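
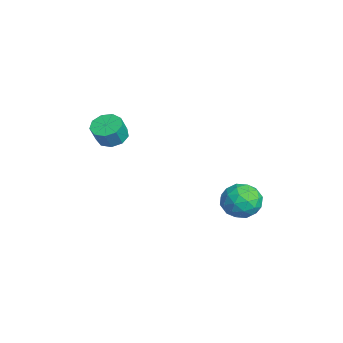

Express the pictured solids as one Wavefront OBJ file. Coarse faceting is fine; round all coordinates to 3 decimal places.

v 1.098 -3.587 3.263
v 1.893 -3.156 3.095
v 2.337 -3.541 4.21
v 1.542 -3.973 4.377
v 1.495 -2.767 3.388
v 1.939 -3.152 4.503
v 0.911 -2.762 3.623
v 1.355 -3.147 4.737
v 0.414 -3.143 3.689
v 0.858 -3.528 4.803
v 0.238 -3.732 3.555
v 0.682 -4.117 4.67
v 0.464 -4.253 3.285
v 0.908 -4.639 4.399
v 0.987 -4.463 3.004
v 1.43 -4.849 4.119
v 1.562 -4.263 2.845
v 2.005 -4.649 3.959
v 1.92 -3.747 2.881
v 2.363 -4.132 3.995
v 3.831 4.057 -1.206
v 4.826 3.473 -0.779
v 2.734 2.427 -0.881
v 3.729 1.843 -0.454
v 3.235 2.768 0.189
v 3.913 3.775 -0.011
v 3.647 2.125 -1.649
v 4.325 3.132 -1.849
v 4.712 2.278 -1.052
v 4.457 2.676 0.084
v 3.103 3.224 -1.744
v 2.848 3.622 -0.608
v 4.424 3.908 -1.021
v 3.136 1.992 -0.639
v 2.845 2.536 -0.261
v 3.43 2.193 -0.01
v 3.888 4.086 -0.57
v 4.473 3.742 -0.319
v 3.538 3.328 0.25
v 3.087 2.158 -1.341
v 3.672 1.814 -1.09
v 4.13 3.707 -1.65
v 4.715 3.364 -1.399
v 4.022 2.572 -1.91
v 4.942 2.862 -0.93
v 4.298 1.905 -0.739
v 4.25 2.07 -1.442
v 4.648 2.662 -1.56
v 4.793 3.096 -0.263
v 4.148 2.139 -0.072
v 3.858 2.682 0.306
v 4.256 3.274 0.188
v 4.726 2.394 -0.423
v 3.412 3.761 -1.588
v 2.767 2.804 -1.397
v 3.304 2.626 -1.848
v 3.702 3.218 -1.966
v 3.262 3.995 -0.921
v 2.618 3.038 -0.73
v 2.912 3.238 -0.1
v 3.31 3.83 -0.218
v 2.834 3.506 -1.237
f 2 1 5
f 2 5 3
f 3 5 6
f 3 6 4
f 5 1 7
f 5 7 6
f 6 7 8
f 6 8 4
f 7 1 9
f 7 9 8
f 8 9 10
f 8 10 4
f 9 1 11
f 9 11 10
f 10 11 12
f 10 12 4
f 11 1 13
f 11 13 12
f 12 13 14
f 12 14 4
f 13 1 15
f 13 15 14
f 14 15 16
f 14 16 4
f 15 1 17
f 15 17 16
f 16 17 18
f 16 18 4
f 17 1 19
f 17 19 18
f 18 19 20
f 18 20 4
f 19 1 2
f 19 2 20
f 20 2 3
f 20 3 4
f 21 58 37
f 58 32 61
f 37 61 26
f 58 61 37
f 21 37 33
f 37 26 38
f 33 38 22
f 37 38 33
f 21 33 42
f 33 22 43
f 42 43 28
f 33 43 42
f 21 42 54
f 42 28 57
f 54 57 31
f 42 57 54
f 21 54 58
f 54 31 62
f 58 62 32
f 54 62 58
f 22 38 49
f 38 26 52
f 49 52 30
f 38 52 49
f 26 61 39
f 61 32 60
f 39 60 25
f 61 60 39
f 32 62 59
f 62 31 55
f 59 55 23
f 62 55 59
f 31 57 56
f 57 28 44
f 56 44 27
f 57 44 56
f 28 43 48
f 43 22 45
f 48 45 29
f 43 45 48
f 24 50 36
f 50 30 51
f 36 51 25
f 50 51 36
f 24 36 34
f 36 25 35
f 34 35 23
f 36 35 34
f 24 34 41
f 34 23 40
f 41 40 27
f 34 40 41
f 24 41 46
f 41 27 47
f 46 47 29
f 41 47 46
f 24 46 50
f 46 29 53
f 50 53 30
f 46 53 50
f 25 51 39
f 51 30 52
f 39 52 26
f 51 52 39
f 23 35 59
f 35 25 60
f 59 60 32
f 35 60 59
f 27 40 56
f 40 23 55
f 56 55 31
f 40 55 56
f 29 47 48
f 47 27 44
f 48 44 28
f 47 44 48
f 30 53 49
f 53 29 45
f 49 45 22
f 53 45 49



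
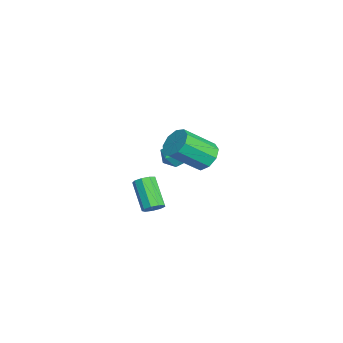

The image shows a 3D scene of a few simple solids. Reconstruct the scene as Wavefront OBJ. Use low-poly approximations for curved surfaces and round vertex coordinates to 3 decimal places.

v -3.016 1.428 -0.417
v -2.551 1.03 0.145
v -3.869 0.39 -0.445
v -3.404 -0.008 0.117
v -3.831 0.67 0.336
v -3.304 1.312 0.353
v -3.116 0.108 -0.653
v -2.589 0.75 -0.636
v -2.613 0.215 -0.001
v -3.055 0.562 0.61
v -3.365 0.858 -0.91
v -3.807 1.205 -0.299
v 3.765 -0.382 0.514
v 4.074 -0.136 0.924
v 2.865 -0.572 2.097
v 2.555 -0.818 1.686
v 3.829 0.124 0.768
v 2.62 -0.312 1.941
v 3.554 0.147 0.493
v 2.345 -0.289 1.666
v 3.377 -0.078 0.227
v 2.168 -0.513 1.4
v 3.382 -0.445 0.096
v 2.173 -0.88 1.269
v 3.566 -0.783 0.16
v 2.356 -1.218 1.333
v 3.843 -0.933 0.389
v 2.633 -1.369 1.562
v 4.083 -0.826 0.677
v 2.874 -1.261 1.85
v 4.174 -0.511 0.888
v 2.965 -0.947 2.061
v -0.946 2.182 1.089
v -0.066 2.308 0.946
v 0.365 0.785 2.248
v -0.514 0.658 2.391
v -0.255 2.657 1.416
v 0.176 1.134 2.718
v -0.767 2.784 1.734
v -0.336 1.26 3.036
v -1.363 2.628 1.75
v -0.931 1.105 3.052
v -1.763 2.264 1.456
v -1.332 0.741 2.758
v -1.781 1.861 0.991
v -1.35 0.338 2.293
v -1.408 1.609 0.572
v -0.977 0.085 1.874
v -0.819 1.624 0.394
v -0.387 0.1 1.696
v -0.289 1.9 0.542
v 0.143 0.377 1.844
f 1 12 6
f 1 6 2
f 1 2 8
f 1 8 11
f 1 11 12
f 2 6 10
f 6 12 5
f 12 11 3
f 11 8 7
f 8 2 9
f 4 10 5
f 4 5 3
f 4 3 7
f 4 7 9
f 4 9 10
f 5 10 6
f 3 5 12
f 7 3 11
f 9 7 8
f 10 9 2
f 14 13 17
f 14 17 15
f 15 17 18
f 15 18 16
f 17 13 19
f 17 19 18
f 18 19 20
f 18 20 16
f 19 13 21
f 19 21 20
f 20 21 22
f 20 22 16
f 21 13 23
f 21 23 22
f 22 23 24
f 22 24 16
f 23 13 25
f 23 25 24
f 24 25 26
f 24 26 16
f 25 13 27
f 25 27 26
f 26 27 28
f 26 28 16
f 27 13 29
f 27 29 28
f 28 29 30
f 28 30 16
f 29 13 31
f 29 31 30
f 30 31 32
f 30 32 16
f 31 13 14
f 31 14 32
f 32 14 15
f 32 15 16
f 34 33 37
f 34 37 35
f 35 37 38
f 35 38 36
f 37 33 39
f 37 39 38
f 38 39 40
f 38 40 36
f 39 33 41
f 39 41 40
f 40 41 42
f 40 42 36
f 41 33 43
f 41 43 42
f 42 43 44
f 42 44 36
f 43 33 45
f 43 45 44
f 44 45 46
f 44 46 36
f 45 33 47
f 45 47 46
f 46 47 48
f 46 48 36
f 47 33 49
f 47 49 48
f 48 49 50
f 48 50 36
f 49 33 51
f 49 51 50
f 50 51 52
f 50 52 36
f 51 33 34
f 51 34 52
f 52 34 35
f 52 35 36



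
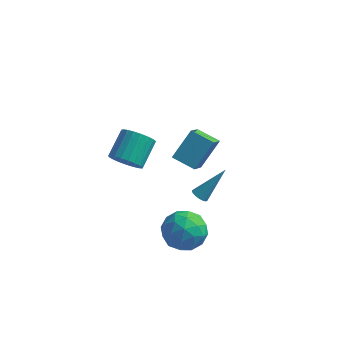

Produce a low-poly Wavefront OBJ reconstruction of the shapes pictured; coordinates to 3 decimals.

v 0.414 -0.711 -0.677
v 1.007 0.466 0.663
v 0.257 0.745 -1.887
v 0.85 1.923 -0.547
v 1.69 -0.903 -1.073
v 2.283 0.275 0.267
v 1.533 0.554 -2.283
v 2.126 1.731 -0.943
v 1.463 -3.156 -3.64
v 2.55 -3.428 -4.173
v 1.91 -4.372 -2.107
v 2.997 -4.644 -2.64
v 2.797 -3.508 -2.183
v 2.521 -2.756 -3.13
v 1.939 -5.044 -3.15
v 1.663 -4.292 -4.097
v 2.844 -4.594 -3.87
v 3.375 -3.645 -3.272
v 1.085 -4.155 -3.008
v 1.616 -3.206 -2.41
v 1.967 -3.185 -4.041
v 2.493 -4.615 -2.239
v 2.376 -3.947 -1.97
v 3.015 -4.107 -2.283
v 1.95 -2.791 -3.428
v 2.589 -2.95 -3.741
v 2.734 -2.997 -2.571
v 1.871 -4.85 -2.539
v 2.51 -5.009 -2.852
v 1.445 -3.693 -3.997
v 2.084 -3.853 -4.31
v 1.726 -4.803 -3.709
v 2.779 -4.031 -4.176
v 3.042 -4.745 -3.275
v 2.42 -4.98 -3.575
v 2.257 -4.539 -4.132
v 3.091 -3.473 -3.825
v 3.354 -4.188 -2.924
v 3.236 -3.52 -2.655
v 3.074 -3.078 -3.212
v 3.264 -4.158 -3.647
v 1.106 -3.612 -3.356
v 1.369 -4.327 -2.455
v 1.386 -4.722 -3.068
v 1.224 -4.28 -3.625
v 1.418 -3.055 -3.005
v 1.681 -3.769 -2.104
v 2.203 -3.261 -2.148
v 2.04 -2.82 -2.705
v 1.196 -3.642 -2.633
v 1.581 0.23 -4.379
v 1.786 0.543 -4.711
v 2.619 1.25 -2.781
v 1.583 0.652 -4.648
v 1.379 0.664 -4.524
v 1.221 0.577 -4.366
v 1.146 0.411 -4.211
v 1.171 0.203 -4.095
v 1.29 0.002 -4.043
v 1.475 -0.147 -4.069
v 1.685 -0.21 -4.165
v 1.871 -0.171 -4.311
v 1.991 -0.041 -4.472
v 2.017 0.152 -4.611
v 1.943 0.362 -4.698
v -0.592 -4.451 1.981
v -0.036 -4.095 1.355
v 0.129 -2.734 2.273
v -0.428 -3.089 2.899
v -0.374 -3.975 1.237
v -0.21 -2.614 2.154
v -0.75 -3.937 1.247
v -0.586 -2.575 2.165
v -1.099 -3.987 1.384
v -0.935 -2.626 2.302
v -1.361 -4.118 1.625
v -1.196 -2.757 2.543
v -1.489 -4.306 1.927
v -1.325 -2.945 2.845
v -1.462 -4.519 2.239
v -1.298 -3.158 3.156
v -1.285 -4.721 2.506
v -1.121 -3.359 3.423
v -0.988 -4.875 2.682
v -0.824 -3.514 3.6
v -0.623 -4.957 2.737
v -0.458 -3.595 3.655
v -0.252 -4.95 2.661
v -0.088 -3.589 3.579
v 0.06 -4.858 2.468
v 0.224 -3.496 3.386
v 0.259 -4.695 2.191
v 0.423 -3.333 3.109
v 0.311 -4.489 1.877
v 0.475 -3.128 2.795
v 0.207 -4.277 1.581
v 0.371 -2.916 2.499
f 2 4 1
f 5 2 1
f 1 4 3
f 3 5 1
f 2 8 4
f 6 2 5
f 6 8 2
f 4 8 3
f 7 5 3
f 3 8 7
f 7 6 5
f 8 6 7
f 9 46 25
f 46 20 49
f 25 49 14
f 46 49 25
f 9 25 21
f 25 14 26
f 21 26 10
f 25 26 21
f 9 21 30
f 21 10 31
f 30 31 16
f 21 31 30
f 9 30 42
f 30 16 45
f 42 45 19
f 30 45 42
f 9 42 46
f 42 19 50
f 46 50 20
f 42 50 46
f 10 26 37
f 26 14 40
f 37 40 18
f 26 40 37
f 14 49 27
f 49 20 48
f 27 48 13
f 49 48 27
f 20 50 47
f 50 19 43
f 47 43 11
f 50 43 47
f 19 45 44
f 45 16 32
f 44 32 15
f 45 32 44
f 16 31 36
f 31 10 33
f 36 33 17
f 31 33 36
f 12 38 24
f 38 18 39
f 24 39 13
f 38 39 24
f 12 24 22
f 24 13 23
f 22 23 11
f 24 23 22
f 12 22 29
f 22 11 28
f 29 28 15
f 22 28 29
f 12 29 34
f 29 15 35
f 34 35 17
f 29 35 34
f 12 34 38
f 34 17 41
f 38 41 18
f 34 41 38
f 13 39 27
f 39 18 40
f 27 40 14
f 39 40 27
f 11 23 47
f 23 13 48
f 47 48 20
f 23 48 47
f 15 28 44
f 28 11 43
f 44 43 19
f 28 43 44
f 17 35 36
f 35 15 32
f 36 32 16
f 35 32 36
f 18 41 37
f 41 17 33
f 37 33 10
f 41 33 37
f 52 51 54
f 52 54 53
f 54 51 55
f 54 55 53
f 55 51 56
f 55 56 53
f 56 51 57
f 56 57 53
f 57 51 58
f 57 58 53
f 58 51 59
f 58 59 53
f 59 51 60
f 59 60 53
f 60 51 61
f 60 61 53
f 61 51 62
f 61 62 53
f 62 51 63
f 62 63 53
f 63 51 64
f 63 64 53
f 64 51 65
f 64 65 53
f 65 51 52
f 65 52 53
f 67 66 70
f 67 70 68
f 68 70 71
f 68 71 69
f 70 66 72
f 70 72 71
f 71 72 73
f 71 73 69
f 72 66 74
f 72 74 73
f 73 74 75
f 73 75 69
f 74 66 76
f 74 76 75
f 75 76 77
f 75 77 69
f 76 66 78
f 76 78 77
f 77 78 79
f 77 79 69
f 78 66 80
f 78 80 79
f 79 80 81
f 79 81 69
f 80 66 82
f 80 82 81
f 81 82 83
f 81 83 69
f 82 66 84
f 82 84 83
f 83 84 85
f 83 85 69
f 84 66 86
f 84 86 85
f 85 86 87
f 85 87 69
f 86 66 88
f 86 88 87
f 87 88 89
f 87 89 69
f 88 66 90
f 88 90 89
f 89 90 91
f 89 91 69
f 90 66 92
f 90 92 91
f 91 92 93
f 91 93 69
f 92 66 94
f 92 94 93
f 93 94 95
f 93 95 69
f 94 66 96
f 94 96 95
f 95 96 97
f 95 97 69
f 96 66 67
f 96 67 97
f 97 67 68
f 97 68 69



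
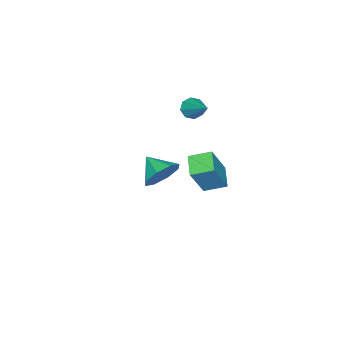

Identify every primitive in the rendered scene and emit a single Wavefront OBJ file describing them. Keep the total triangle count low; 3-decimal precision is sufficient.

v 2.131 -1.447 2.04
v 2.839 -1.284 2.727
v 1.789 -2.573 2.66
v 2.167 -0.973 2.92
v 1.473 -0.94 2.597
v 1.165 -1.204 1.948
v 1.423 -1.611 1.353
v 2.095 -1.921 1.16
v 2.788 -1.954 1.482
v 3.097 -1.69 2.131
v -2.728 -2.24 -2.662
v -3.664 -2.961 -2.168
v -3.305 -1.218 -2.262
v -4.241 -1.939 -1.768
v -1.659 -2.361 -0.812
v -2.595 -3.082 -0.318
v -2.236 -1.339 -0.412
v -3.172 -2.06 0.082
v -4.392 -3.964 1.807
v -4.15 -3.695 1.256
v -3.508 -2.536 2.893
v -4.603 -3.508 1.379
v -4.932 -3.589 1.754
v -4.945 -3.889 2.16
v -4.634 -4.234 2.359
v -4.181 -4.42 2.236
v -3.852 -4.339 1.861
v -3.839 -4.039 1.455
f 2 1 4
f 2 4 3
f 4 1 5
f 4 5 3
f 5 1 6
f 5 6 3
f 6 1 7
f 6 7 3
f 7 1 8
f 7 8 3
f 8 1 9
f 8 9 3
f 9 1 10
f 9 10 3
f 10 1 2
f 10 2 3
f 12 14 11
f 15 12 11
f 11 14 13
f 13 15 11
f 12 18 14
f 16 12 15
f 16 18 12
f 14 18 13
f 17 15 13
f 13 18 17
f 17 16 15
f 18 16 17
f 20 19 22
f 20 22 21
f 22 19 23
f 22 23 21
f 23 19 24
f 23 24 21
f 24 19 25
f 24 25 21
f 25 19 26
f 25 26 21
f 26 19 27
f 26 27 21
f 27 19 28
f 27 28 21
f 28 19 20
f 28 20 21



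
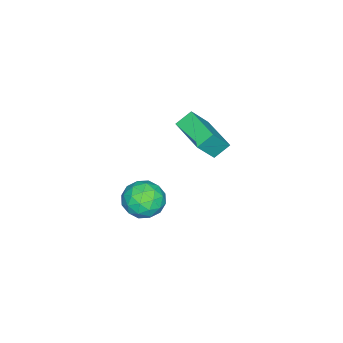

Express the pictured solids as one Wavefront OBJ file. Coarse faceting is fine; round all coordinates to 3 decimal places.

v -0.153 -3.214 -4.517
v 0.251 -2.529 -3.929
v 0.689 -4.351 -3.771
v 1.093 -3.666 -3.183
v 0.134 -3.889 -3.096
v -0.386 -3.187 -3.557
v 1.326 -3.693 -4.143
v 0.806 -2.991 -4.604
v 1.165 -2.826 -3.698
v 0.428 -2.947 -3.051
v 0.512 -3.933 -4.649
v -0.225 -4.054 -4.002
v -0.025 -2.772 -4.288
v 0.965 -4.108 -3.412
v 0.401 -4.239 -3.36
v 0.638 -3.837 -3.015
v -0.399 -3.158 -4.07
v -0.162 -2.756 -3.724
v -0.231 -3.555 -3.235
v 1.102 -4.124 -3.976
v 1.339 -3.722 -3.63
v 0.302 -3.043 -4.685
v 0.539 -2.641 -4.34
v 1.171 -3.325 -4.465
v 0.75 -2.544 -3.807
v 1.245 -3.212 -3.369
v 1.382 -3.228 -3.933
v 1.076 -2.815 -4.204
v 0.317 -2.615 -3.427
v 0.811 -3.283 -2.988
v 0.248 -3.414 -2.937
v -0.058 -3.001 -3.208
v 0.854 -2.789 -3.291
v 0.129 -3.597 -4.712
v 0.623 -4.265 -4.273
v 0.998 -3.879 -4.492
v 0.692 -3.466 -4.763
v -0.305 -3.668 -4.331
v 0.19 -4.336 -3.893
v -0.136 -4.065 -3.496
v -0.442 -3.652 -3.767
v 0.086 -4.091 -4.409
v -1.032 -1.251 0.886
v -0.275 -1.645 2.008
v -0.073 0.156 0.733
v 0.685 -0.239 1.855
v -0.485 -1.681 0.365
v 0.273 -2.076 1.487
v 0.475 -0.275 0.212
v 1.232 -0.669 1.334
f 1 38 17
f 38 12 41
f 17 41 6
f 38 41 17
f 1 17 13
f 17 6 18
f 13 18 2
f 17 18 13
f 1 13 22
f 13 2 23
f 22 23 8
f 13 23 22
f 1 22 34
f 22 8 37
f 34 37 11
f 22 37 34
f 1 34 38
f 34 11 42
f 38 42 12
f 34 42 38
f 2 18 29
f 18 6 32
f 29 32 10
f 18 32 29
f 6 41 19
f 41 12 40
f 19 40 5
f 41 40 19
f 12 42 39
f 42 11 35
f 39 35 3
f 42 35 39
f 11 37 36
f 37 8 24
f 36 24 7
f 37 24 36
f 8 23 28
f 23 2 25
f 28 25 9
f 23 25 28
f 4 30 16
f 30 10 31
f 16 31 5
f 30 31 16
f 4 16 14
f 16 5 15
f 14 15 3
f 16 15 14
f 4 14 21
f 14 3 20
f 21 20 7
f 14 20 21
f 4 21 26
f 21 7 27
f 26 27 9
f 21 27 26
f 4 26 30
f 26 9 33
f 30 33 10
f 26 33 30
f 5 31 19
f 31 10 32
f 19 32 6
f 31 32 19
f 3 15 39
f 15 5 40
f 39 40 12
f 15 40 39
f 7 20 36
f 20 3 35
f 36 35 11
f 20 35 36
f 9 27 28
f 27 7 24
f 28 24 8
f 27 24 28
f 10 33 29
f 33 9 25
f 29 25 2
f 33 25 29
f 44 46 43
f 47 44 43
f 43 46 45
f 45 47 43
f 44 50 46
f 48 44 47
f 48 50 44
f 46 50 45
f 49 47 45
f 45 50 49
f 49 48 47
f 50 48 49



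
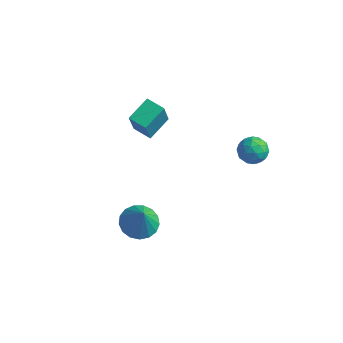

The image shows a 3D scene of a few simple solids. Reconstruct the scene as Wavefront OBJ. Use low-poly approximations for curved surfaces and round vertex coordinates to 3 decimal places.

v -0.23 -1.941 -0.583
v 0.6 -1.427 -0.747
v 0.31 -2.339 0.903
v 0.306 -1.109 -0.555
v -0.111 -0.982 -0.369
v -0.555 -1.074 -0.232
v -0.925 -1.365 -0.176
v -1.135 -1.788 -0.212
v -1.139 -2.246 -0.334
v -0.934 -2.634 -0.512
v -0.568 -2.863 -0.707
v -0.125 -2.882 -0.873
v 0.295 -2.684 -0.973
v 0.593 -2.317 -0.983
v 0.704 -1.863 -0.902
v 3.49 3.234 3.48
v 3.947 2.74 3.95
v 2.833 2.18 3.01
v 3.29 1.686 3.48
v 2.744 2.192 3.826
v 3.15 2.843 4.116
v 3.63 2.077 2.844
v 4.036 2.728 3.134
v 4.033 2.025 3.557
v 3.485 2.096 4.163
v 3.295 2.824 2.797
v 2.747 2.895 3.403
v 3.776 3.079 3.756
v 3.004 1.841 3.204
v 2.683 2.138 3.407
v 2.951 1.848 3.683
v 3.308 3.14 3.853
v 3.576 2.85 4.13
v 2.869 2.528 4.057
v 3.204 2.07 2.83
v 3.472 1.78 3.107
v 3.829 3.072 3.277
v 4.097 2.782 3.553
v 3.911 2.392 2.903
v 4.095 2.369 3.801
v 3.709 1.75 3.525
v 3.909 1.979 3.152
v 4.147 2.362 3.322
v 3.773 2.411 4.158
v 3.387 1.791 3.882
v 3.066 2.089 4.085
v 3.305 2.471 4.255
v 3.824 1.99 3.927
v 3.393 3.129 3.078
v 3.007 2.509 2.802
v 3.475 2.449 2.705
v 3.714 2.831 2.875
v 3.071 3.17 3.435
v 2.685 2.551 3.159
v 2.633 2.558 3.638
v 2.871 2.941 3.808
v 2.956 2.93 3.033
v -3.961 3.139 0.359
v -3.813 2.514 1.9
v -3.775 4.515 0.899
v -3.627 3.891 2.44
v -2.893 3.049 0.22
v -2.745 2.425 1.761
v -2.707 4.426 0.76
v -2.559 3.801 2.301
f 2 1 4
f 2 4 3
f 4 1 5
f 4 5 3
f 5 1 6
f 5 6 3
f 6 1 7
f 6 7 3
f 7 1 8
f 7 8 3
f 8 1 9
f 8 9 3
f 9 1 10
f 9 10 3
f 10 1 11
f 10 11 3
f 11 1 12
f 11 12 3
f 12 1 13
f 12 13 3
f 13 1 14
f 13 14 3
f 14 1 15
f 14 15 3
f 15 1 2
f 15 2 3
f 16 53 32
f 53 27 56
f 32 56 21
f 53 56 32
f 16 32 28
f 32 21 33
f 28 33 17
f 32 33 28
f 16 28 37
f 28 17 38
f 37 38 23
f 28 38 37
f 16 37 49
f 37 23 52
f 49 52 26
f 37 52 49
f 16 49 53
f 49 26 57
f 53 57 27
f 49 57 53
f 17 33 44
f 33 21 47
f 44 47 25
f 33 47 44
f 21 56 34
f 56 27 55
f 34 55 20
f 56 55 34
f 27 57 54
f 57 26 50
f 54 50 18
f 57 50 54
f 26 52 51
f 52 23 39
f 51 39 22
f 52 39 51
f 23 38 43
f 38 17 40
f 43 40 24
f 38 40 43
f 19 45 31
f 45 25 46
f 31 46 20
f 45 46 31
f 19 31 29
f 31 20 30
f 29 30 18
f 31 30 29
f 19 29 36
f 29 18 35
f 36 35 22
f 29 35 36
f 19 36 41
f 36 22 42
f 41 42 24
f 36 42 41
f 19 41 45
f 41 24 48
f 45 48 25
f 41 48 45
f 20 46 34
f 46 25 47
f 34 47 21
f 46 47 34
f 18 30 54
f 30 20 55
f 54 55 27
f 30 55 54
f 22 35 51
f 35 18 50
f 51 50 26
f 35 50 51
f 24 42 43
f 42 22 39
f 43 39 23
f 42 39 43
f 25 48 44
f 48 24 40
f 44 40 17
f 48 40 44
f 59 61 58
f 62 59 58
f 58 61 60
f 60 62 58
f 59 65 61
f 63 59 62
f 63 65 59
f 61 65 60
f 64 62 60
f 60 65 64
f 64 63 62
f 65 63 64



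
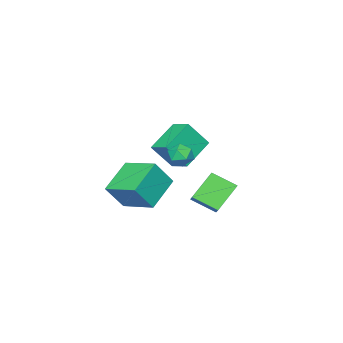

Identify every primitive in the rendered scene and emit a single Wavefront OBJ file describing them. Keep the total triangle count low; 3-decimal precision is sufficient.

v -1.527 0.056 -3.651
v -0.884 -1.211 -2.895
v -3.044 0.036 -2.394
v -2.401 -1.231 -1.638
v -1.079 0.611 -3.102
v -0.436 -0.656 -2.346
v -2.596 0.591 -1.845
v -1.953 -0.676 -1.089
v 2.91 1.843 2.079
v 3.417 1.585 2.578
v 2.003 1.535 2.842
v 2.51 1.277 3.341
v 2.458 2.02 3.204
v 3.019 2.21 2.732
v 2.401 0.91 2.688
v 2.962 1.1 2.216
v 3.103 1.008 2.954
v 3.138 1.694 3.273
v 2.282 1.426 2.147
v 2.317 2.112 2.466
v 1.642 -2.164 -0.819
v 1.537 -0.118 -0.203
v 3.516 -1.75 -1.874
v 3.411 0.296 -1.258
v 2.549 -2.556 0.638
v 2.444 -0.51 1.254
v 4.423 -2.142 -0.417
v 4.318 -0.096 0.199
v -4.32 -4.211 -0.887
v -3.405 -4.911 0.636
v -4.161 -2.923 -0.391
v -3.245 -3.623 1.132
v -2.415 -4.037 -1.952
v -1.499 -4.737 -0.429
v -2.255 -2.749 -1.456
v -1.34 -3.449 0.067
f 2 4 1
f 5 2 1
f 1 4 3
f 3 5 1
f 2 8 4
f 6 2 5
f 6 8 2
f 4 8 3
f 7 5 3
f 3 8 7
f 7 6 5
f 8 6 7
f 9 20 14
f 9 14 10
f 9 10 16
f 9 16 19
f 9 19 20
f 10 14 18
f 14 20 13
f 20 19 11
f 19 16 15
f 16 10 17
f 12 18 13
f 12 13 11
f 12 11 15
f 12 15 17
f 12 17 18
f 13 18 14
f 11 13 20
f 15 11 19
f 17 15 16
f 18 17 10
f 22 24 21
f 25 22 21
f 21 24 23
f 23 25 21
f 22 28 24
f 26 22 25
f 26 28 22
f 24 28 23
f 27 25 23
f 23 28 27
f 27 26 25
f 28 26 27
f 30 32 29
f 33 30 29
f 29 32 31
f 31 33 29
f 30 36 32
f 34 30 33
f 34 36 30
f 32 36 31
f 35 33 31
f 31 36 35
f 35 34 33
f 36 34 35



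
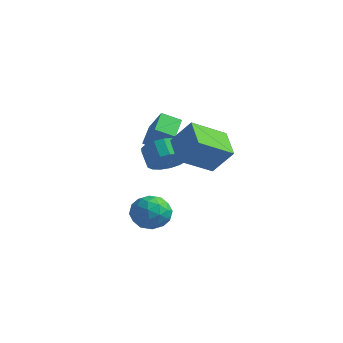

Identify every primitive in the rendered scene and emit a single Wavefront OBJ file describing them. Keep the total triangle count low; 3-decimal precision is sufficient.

v -3.137 2.048 1.388
v -3.796 1.273 1.878
v -2.037 1.902 2.636
v -2.697 1.126 3.126
v -2.443 0.994 0.654
v -3.103 0.218 1.144
v -1.344 0.847 1.902
v -2.003 0.072 2.392
v -0.557 -1.364 -2
v 0.2 -1.475 -1.204
v 0.16 -2.745 -2.876
v 0.917 -2.856 -2.08
v -0.14 -3.096 -1.873
v -0.584 -2.242 -1.332
v 0.944 -1.978 -2.748
v 0.5 -1.124 -2.207
v 1.128 -1.855 -1.667
v 0.457 -2.546 -1.126
v -0.097 -1.674 -2.954
v -0.768 -2.365 -2.413
v -0.242 -1.298 -1.525
v 0.602 -2.922 -2.555
v -0.02 -3.063 -2.433
v 0.425 -3.128 -1.966
v -0.702 -1.749 -1.6
v -0.257 -1.814 -1.132
v -0.457 -2.767 -1.526
v 0.617 -2.406 -2.948
v 1.062 -2.471 -2.48
v -0.065 -1.092 -2.114
v 0.38 -1.157 -1.647
v 0.817 -1.453 -2.554
v 0.749 -1.587 -1.329
v 1.17 -2.399 -1.844
v 1.186 -1.882 -2.237
v 0.925 -1.38 -1.919
v 0.355 -1.993 -1.011
v 0.777 -2.805 -1.526
v 0.155 -2.946 -1.405
v -0.106 -2.444 -1.086
v 0.9 -2.216 -1.283
v -0.417 -1.415 -2.554
v 0.005 -2.227 -3.069
v 0.466 -1.776 -2.994
v 0.205 -1.274 -2.675
v -0.81 -1.821 -2.236
v -0.389 -2.633 -2.751
v -0.565 -2.84 -2.161
v -0.826 -2.338 -1.843
v -0.54 -2.004 -2.797
v 2.811 -2.783 2.222
v 1.454 -1.993 2.996
v 3.3 -0.997 1.254
v 1.943 -0.207 2.027
v 3.797 -2.353 3.513
v 2.44 -1.563 4.286
v 4.286 -0.567 2.544
v 2.929 0.223 3.318
v -0.076 -0.787 0.929
v 0.451 0.084 1.139
v -0.317 0.359 1.922
v -0.844 -0.513 1.711
v 0.133 0.22 0.781
v -0.634 0.495 1.563
v -0.232 0.126 0.456
v -0.999 0.401 1.239
v -0.561 -0.178 0.239
v -1.329 0.097 1.022
v -0.78 -0.621 0.181
v -1.547 -0.347 0.964
v -0.837 -1.103 0.294
v -1.604 -0.828 1.076
v -0.72 -1.512 0.552
v -1.487 -1.237 1.335
v -0.456 -1.755 0.896
v -1.223 -1.48 1.679
v -0.104 -1.777 1.248
v -0.872 -1.502 2.031
v 0.253 -1.571 1.527
v -0.514 -1.297 2.31
v 0.536 -1.187 1.669
v -0.232 -0.912 2.451
v 0.678 -0.71 1.641
v -0.09 -0.436 2.424
v 0.647 -0.252 1.45
v -0.12 0.023 2.232
f 2 4 1
f 5 2 1
f 1 4 3
f 3 5 1
f 2 8 4
f 6 2 5
f 6 8 2
f 4 8 3
f 7 5 3
f 3 8 7
f 7 6 5
f 8 6 7
f 9 46 25
f 46 20 49
f 25 49 14
f 46 49 25
f 9 25 21
f 25 14 26
f 21 26 10
f 25 26 21
f 9 21 30
f 21 10 31
f 30 31 16
f 21 31 30
f 9 30 42
f 30 16 45
f 42 45 19
f 30 45 42
f 9 42 46
f 42 19 50
f 46 50 20
f 42 50 46
f 10 26 37
f 26 14 40
f 37 40 18
f 26 40 37
f 14 49 27
f 49 20 48
f 27 48 13
f 49 48 27
f 20 50 47
f 50 19 43
f 47 43 11
f 50 43 47
f 19 45 44
f 45 16 32
f 44 32 15
f 45 32 44
f 16 31 36
f 31 10 33
f 36 33 17
f 31 33 36
f 12 38 24
f 38 18 39
f 24 39 13
f 38 39 24
f 12 24 22
f 24 13 23
f 22 23 11
f 24 23 22
f 12 22 29
f 22 11 28
f 29 28 15
f 22 28 29
f 12 29 34
f 29 15 35
f 34 35 17
f 29 35 34
f 12 34 38
f 34 17 41
f 38 41 18
f 34 41 38
f 13 39 27
f 39 18 40
f 27 40 14
f 39 40 27
f 11 23 47
f 23 13 48
f 47 48 20
f 23 48 47
f 15 28 44
f 28 11 43
f 44 43 19
f 28 43 44
f 17 35 36
f 35 15 32
f 36 32 16
f 35 32 36
f 18 41 37
f 41 17 33
f 37 33 10
f 41 33 37
f 52 54 51
f 55 52 51
f 51 54 53
f 53 55 51
f 52 58 54
f 56 52 55
f 56 58 52
f 54 58 53
f 57 55 53
f 53 58 57
f 57 56 55
f 58 56 57
f 60 59 63
f 60 63 61
f 61 63 64
f 61 64 62
f 63 59 65
f 63 65 64
f 64 65 66
f 64 66 62
f 65 59 67
f 65 67 66
f 66 67 68
f 66 68 62
f 67 59 69
f 67 69 68
f 68 69 70
f 68 70 62
f 69 59 71
f 69 71 70
f 70 71 72
f 70 72 62
f 71 59 73
f 71 73 72
f 72 73 74
f 72 74 62
f 73 59 75
f 73 75 74
f 74 75 76
f 74 76 62
f 75 59 77
f 75 77 76
f 76 77 78
f 76 78 62
f 77 59 79
f 77 79 78
f 78 79 80
f 78 80 62
f 79 59 81
f 79 81 80
f 80 81 82
f 80 82 62
f 81 59 83
f 81 83 82
f 82 83 84
f 82 84 62
f 83 59 85
f 83 85 84
f 84 85 86
f 84 86 62
f 85 59 60
f 85 60 86
f 86 60 61
f 86 61 62



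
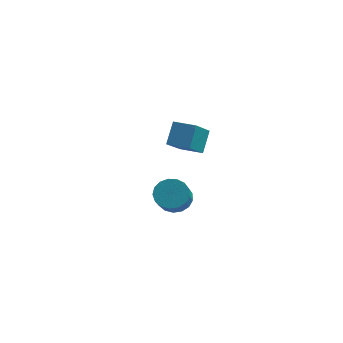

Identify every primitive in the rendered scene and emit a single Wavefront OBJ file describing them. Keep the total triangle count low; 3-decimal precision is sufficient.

v 3.288 -3.409 0.606
v 3.252 -5.071 1.904
v 3.308 -2.603 1.638
v 3.273 -4.266 2.937
v 4.407 -3.434 0.603
v 4.372 -5.097 1.902
v 4.428 -2.629 1.636
v 4.392 -4.291 2.934
v 2.265 -1.467 -4.23
v 3.066 -1.633 -4.581
v 3.296 -2.68 -3.56
v 2.495 -2.513 -3.21
v 3.143 -1.332 -4.29
v 3.372 -2.379 -3.269
v 3.019 -1.062 -3.985
v 3.248 -2.109 -2.964
v 2.722 -0.884 -3.736
v 2.951 -1.931 -2.715
v 2.321 -0.84 -3.601
v 2.55 -1.887 -2.58
v 1.906 -0.94 -3.609
v 2.136 -1.986 -2.589
v 1.575 -1.16 -3.761
v 1.804 -2.206 -2.74
v 1.401 -1.45 -4.019
v 1.63 -2.497 -2.998
v 1.425 -1.744 -4.326
v 1.655 -2.791 -3.306
v 1.642 -1.975 -4.612
v 1.871 -3.022 -3.591
v 2.002 -2.089 -4.809
v 2.231 -3.136 -3.789
v 2.422 -2.061 -4.875
v 2.651 -3.107 -3.854
v 2.806 -1.896 -4.792
v 3.035 -2.943 -3.771
f 2 4 1
f 5 2 1
f 1 4 3
f 3 5 1
f 2 8 4
f 6 2 5
f 6 8 2
f 4 8 3
f 7 5 3
f 3 8 7
f 7 6 5
f 8 6 7
f 10 9 13
f 10 13 11
f 11 13 14
f 11 14 12
f 13 9 15
f 13 15 14
f 14 15 16
f 14 16 12
f 15 9 17
f 15 17 16
f 16 17 18
f 16 18 12
f 17 9 19
f 17 19 18
f 18 19 20
f 18 20 12
f 19 9 21
f 19 21 20
f 20 21 22
f 20 22 12
f 21 9 23
f 21 23 22
f 22 23 24
f 22 24 12
f 23 9 25
f 23 25 24
f 24 25 26
f 24 26 12
f 25 9 27
f 25 27 26
f 26 27 28
f 26 28 12
f 27 9 29
f 27 29 28
f 28 29 30
f 28 30 12
f 29 9 31
f 29 31 30
f 30 31 32
f 30 32 12
f 31 9 33
f 31 33 32
f 32 33 34
f 32 34 12
f 33 9 35
f 33 35 34
f 34 35 36
f 34 36 12
f 35 9 10
f 35 10 36
f 36 10 11
f 36 11 12



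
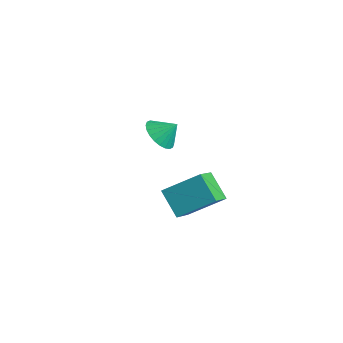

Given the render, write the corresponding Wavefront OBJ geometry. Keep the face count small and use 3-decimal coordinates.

v 1.886 -1.879 2.275
v 0.678 -1.772 3.319
v 2.914 -0.459 3.319
v 1.706 -0.352 4.363
v 2.654 -3.188 3.297
v 1.446 -3.081 4.341
v 3.682 -1.768 4.341
v 2.474 -1.661 5.385
v -3.232 0.702 3.584
v -2.561 0.952 2.914
v -2.668 1.318 4.376
v -2.815 1.235 2.874
v -3.132 1.437 2.943
v -3.465 1.527 3.109
v -3.762 1.492 3.348
v -3.978 1.337 3.622
v -4.08 1.085 3.891
v -4.054 0.774 4.113
v -3.902 0.453 4.254
v -3.648 0.17 4.294
v -3.331 -0.032 4.225
v -2.998 -0.122 4.059
v -2.702 -0.087 3.82
v -2.485 0.068 3.546
v -2.383 0.32 3.277
v -2.41 0.631 3.055
f 2 4 1
f 5 2 1
f 1 4 3
f 3 5 1
f 2 8 4
f 6 2 5
f 6 8 2
f 4 8 3
f 7 5 3
f 3 8 7
f 7 6 5
f 8 6 7
f 10 9 12
f 10 12 11
f 12 9 13
f 12 13 11
f 13 9 14
f 13 14 11
f 14 9 15
f 14 15 11
f 15 9 16
f 15 16 11
f 16 9 17
f 16 17 11
f 17 9 18
f 17 18 11
f 18 9 19
f 18 19 11
f 19 9 20
f 19 20 11
f 20 9 21
f 20 21 11
f 21 9 22
f 21 22 11
f 22 9 23
f 22 23 11
f 23 9 24
f 23 24 11
f 24 9 25
f 24 25 11
f 25 9 26
f 25 26 11
f 26 9 10
f 26 10 11



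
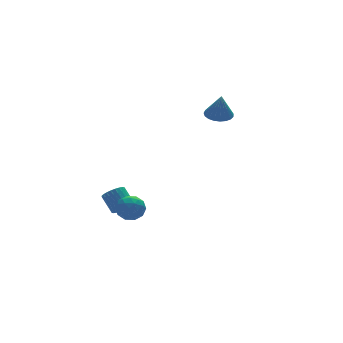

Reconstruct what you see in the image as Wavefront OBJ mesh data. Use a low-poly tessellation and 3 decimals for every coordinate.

v 3.025 3.799 1.216
v 3.768 3.898 1.243
v 3.015 3.501 2.604
v 3.662 4.185 1.303
v 3.446 4.405 1.349
v 3.157 4.52 1.371
v 2.845 4.511 1.367
v 2.565 4.378 1.336
v 2.364 4.145 1.285
v 2.277 3.852 1.222
v 2.32 3.55 1.157
v 2.485 3.291 1.103
v 2.743 3.12 1.068
v 3.05 3.066 1.059
v 3.353 3.138 1.077
v 3.599 3.325 1.119
v 3.746 3.594 1.177
v -2.559 3.079 -3.786
v -2.072 3.393 -4.033
v -2.233 4.234 -3.28
v -2.721 3.921 -3.034
v -2.258 3.479 -4.169
v -2.419 4.32 -3.416
v -2.49 3.504 -4.246
v -2.651 4.345 -3.494
v -2.732 3.465 -4.254
v -2.893 4.306 -3.501
v -2.948 3.366 -4.19
v -3.11 4.208 -3.438
v -3.105 3.224 -4.065
v -3.266 4.066 -3.313
v -3.179 3.06 -3.898
v -3.34 3.902 -3.145
v -3.159 2.899 -3.713
v -3.32 3.74 -2.961
v -3.047 2.766 -3.54
v -3.208 3.607 -2.787
v -2.861 2.68 -3.404
v -3.022 3.521 -2.651
v -2.629 2.655 -3.326
v -2.79 3.496 -2.574
v -2.387 2.694 -3.319
v -2.548 3.535 -2.566
v -2.17 2.792 -3.382
v -2.332 3.634 -2.63
v -2.014 2.934 -3.507
v -2.175 3.776 -2.755
v -1.94 3.098 -3.675
v -2.101 3.94 -2.922
v -1.96 3.26 -3.859
v -2.121 4.101 -3.107
v -3.954 0.518 -1.816
v -3.317 0.37 -1.413
v -3.923 -0.63 -2.287
v -3.286 -0.778 -1.884
v -3.957 -0.689 -1.522
v -3.976 0.021 -1.231
v -3.264 -0.281 -2.469
v -3.283 0.429 -2.178
v -2.891 -0.124 -1.817
v -3.319 -0.375 -1.232
v -3.921 0.115 -2.468
v -4.349 -0.136 -1.883
v -3.639 0.545 -1.573
v -3.601 -0.805 -2.127
v -3.996 -0.753 -1.914
v -3.622 -0.839 -1.678
v -4.026 0.34 -1.466
v -3.652 0.253 -1.229
v -4.027 -0.37 -1.294
v -3.588 -0.513 -2.471
v -3.214 -0.6 -2.234
v -3.618 0.579 -2.022
v -3.244 0.493 -1.786
v -3.213 0.11 -2.406
v -3.014 0.168 -1.574
v -2.995 -0.507 -1.851
v -2.982 -0.215 -2.194
v -2.993 0.202 -2.023
v -3.265 0.02 -1.23
v -3.247 -0.655 -1.507
v -3.641 -0.603 -1.294
v -3.653 -0.185 -1.123
v -3.015 -0.27 -1.467
v -3.993 0.395 -2.193
v -3.975 -0.28 -2.47
v -3.587 -0.075 -2.577
v -3.599 0.343 -2.406
v -4.245 0.247 -1.849
v -4.226 -0.428 -2.126
v -4.247 -0.462 -1.677
v -4.258 -0.045 -1.506
v -4.225 0.01 -2.233
f 2 1 4
f 2 4 3
f 4 1 5
f 4 5 3
f 5 1 6
f 5 6 3
f 6 1 7
f 6 7 3
f 7 1 8
f 7 8 3
f 8 1 9
f 8 9 3
f 9 1 10
f 9 10 3
f 10 1 11
f 10 11 3
f 11 1 12
f 11 12 3
f 12 1 13
f 12 13 3
f 13 1 14
f 13 14 3
f 14 1 15
f 14 15 3
f 15 1 16
f 15 16 3
f 16 1 17
f 16 17 3
f 17 1 2
f 17 2 3
f 19 18 22
f 19 22 20
f 20 22 23
f 20 23 21
f 22 18 24
f 22 24 23
f 23 24 25
f 23 25 21
f 24 18 26
f 24 26 25
f 25 26 27
f 25 27 21
f 26 18 28
f 26 28 27
f 27 28 29
f 27 29 21
f 28 18 30
f 28 30 29
f 29 30 31
f 29 31 21
f 30 18 32
f 30 32 31
f 31 32 33
f 31 33 21
f 32 18 34
f 32 34 33
f 33 34 35
f 33 35 21
f 34 18 36
f 34 36 35
f 35 36 37
f 35 37 21
f 36 18 38
f 36 38 37
f 37 38 39
f 37 39 21
f 38 18 40
f 38 40 39
f 39 40 41
f 39 41 21
f 40 18 42
f 40 42 41
f 41 42 43
f 41 43 21
f 42 18 44
f 42 44 43
f 43 44 45
f 43 45 21
f 44 18 46
f 44 46 45
f 45 46 47
f 45 47 21
f 46 18 48
f 46 48 47
f 47 48 49
f 47 49 21
f 48 18 50
f 48 50 49
f 49 50 51
f 49 51 21
f 50 18 19
f 50 19 51
f 51 19 20
f 51 20 21
f 52 89 68
f 89 63 92
f 68 92 57
f 89 92 68
f 52 68 64
f 68 57 69
f 64 69 53
f 68 69 64
f 52 64 73
f 64 53 74
f 73 74 59
f 64 74 73
f 52 73 85
f 73 59 88
f 85 88 62
f 73 88 85
f 52 85 89
f 85 62 93
f 89 93 63
f 85 93 89
f 53 69 80
f 69 57 83
f 80 83 61
f 69 83 80
f 57 92 70
f 92 63 91
f 70 91 56
f 92 91 70
f 63 93 90
f 93 62 86
f 90 86 54
f 93 86 90
f 62 88 87
f 88 59 75
f 87 75 58
f 88 75 87
f 59 74 79
f 74 53 76
f 79 76 60
f 74 76 79
f 55 81 67
f 81 61 82
f 67 82 56
f 81 82 67
f 55 67 65
f 67 56 66
f 65 66 54
f 67 66 65
f 55 65 72
f 65 54 71
f 72 71 58
f 65 71 72
f 55 72 77
f 72 58 78
f 77 78 60
f 72 78 77
f 55 77 81
f 77 60 84
f 81 84 61
f 77 84 81
f 56 82 70
f 82 61 83
f 70 83 57
f 82 83 70
f 54 66 90
f 66 56 91
f 90 91 63
f 66 91 90
f 58 71 87
f 71 54 86
f 87 86 62
f 71 86 87
f 60 78 79
f 78 58 75
f 79 75 59
f 78 75 79
f 61 84 80
f 84 60 76
f 80 76 53
f 84 76 80



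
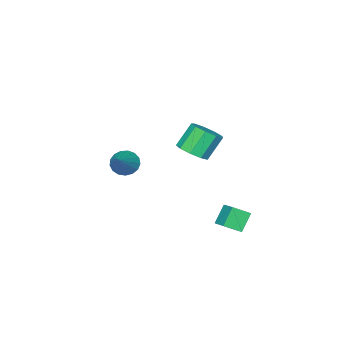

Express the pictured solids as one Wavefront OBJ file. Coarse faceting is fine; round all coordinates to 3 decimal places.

v 3.323 2.105 1.516
v 3.974 2.539 1.896
v 3.128 2.749 3.104
v 2.477 2.315 2.724
v 3.63 2.916 1.589
v 2.784 3.126 2.798
v 3.142 2.913 1.248
v 2.296 3.123 2.457
v 2.739 2.532 1.033
v 1.893 2.742 2.241
v 2.609 1.951 1.043
v 1.763 2.162 2.252
v 2.813 1.442 1.274
v 1.967 1.653 2.483
v 3.256 1.244 1.619
v 2.41 1.454 2.827
v 3.73 1.448 1.915
v 2.884 1.658 3.123
v 4.013 1.959 2.024
v 3.168 2.17 3.233
v 0.728 1.915 -3.523
v 1.254 2.911 -3.004
v 0.057 2.531 -4.025
v 0.583 3.527 -3.506
v 1.497 1.993 -4.454
v 2.023 2.989 -3.935
v 0.826 2.609 -4.956
v 1.352 3.605 -4.437
v 2.875 -2.735 -1.438
v 3.437 -3.05 -1.877
v 4.365 -1.885 -0.142
v 3.38 -2.715 -2.032
v 3.208 -2.385 -2.05
v 2.96 -2.134 -1.929
v 2.692 -2.021 -1.695
v 2.466 -2.072 -1.402
v 2.333 -2.274 -1.117
v 2.325 -2.582 -0.906
v 2.443 -2.925 -0.817
v 2.66 -3.224 -0.87
v 2.926 -3.411 -1.054
v 3.18 -3.443 -1.325
v 3.365 -3.313 -1.622
f 2 1 5
f 2 5 3
f 3 5 6
f 3 6 4
f 5 1 7
f 5 7 6
f 6 7 8
f 6 8 4
f 7 1 9
f 7 9 8
f 8 9 10
f 8 10 4
f 9 1 11
f 9 11 10
f 10 11 12
f 10 12 4
f 11 1 13
f 11 13 12
f 12 13 14
f 12 14 4
f 13 1 15
f 13 15 14
f 14 15 16
f 14 16 4
f 15 1 17
f 15 17 16
f 16 17 18
f 16 18 4
f 17 1 19
f 17 19 18
f 18 19 20
f 18 20 4
f 19 1 2
f 19 2 20
f 20 2 3
f 20 3 4
f 22 24 21
f 25 22 21
f 21 24 23
f 23 25 21
f 22 28 24
f 26 22 25
f 26 28 22
f 24 28 23
f 27 25 23
f 23 28 27
f 27 26 25
f 28 26 27
f 30 29 32
f 30 32 31
f 32 29 33
f 32 33 31
f 33 29 34
f 33 34 31
f 34 29 35
f 34 35 31
f 35 29 36
f 35 36 31
f 36 29 37
f 36 37 31
f 37 29 38
f 37 38 31
f 38 29 39
f 38 39 31
f 39 29 40
f 39 40 31
f 40 29 41
f 40 41 31
f 41 29 42
f 41 42 31
f 42 29 43
f 42 43 31
f 43 29 30
f 43 30 31



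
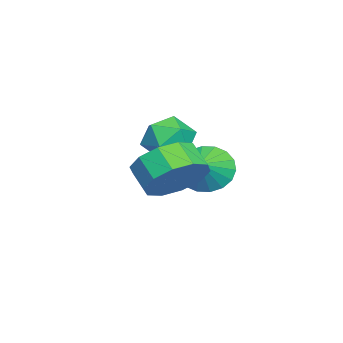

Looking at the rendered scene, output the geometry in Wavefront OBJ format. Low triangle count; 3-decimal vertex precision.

v 0.39 1.205 2.405
v 1.088 0.378 2.21
v 0.569 -0.213 2.86
v -0.13 0.615 3.055
v 1.33 0.739 2.733
v 0.811 0.148 3.382
v 1.214 1.278 3.13
v 0.695 0.688 3.78
v 0.782 1.79 3.25
v 0.263 1.199 3.9
v 0.201 2.078 3.048
v -0.318 1.487 3.698
v -0.309 2.033 2.6
v -0.828 1.442 3.25
v -0.551 1.672 2.078
v -1.07 1.081 2.727
v -0.435 1.132 1.68
v -0.954 0.542 2.33
v -0.003 0.621 1.56
v -0.522 0.03 2.21
v 0.578 0.333 1.762
v 0.059 -0.258 2.412
v -3.304 1.154 1.566
v -2.822 0.981 0.742
v -2.396 1.166 2.094
v -2.836 1.412 0.756
v -2.942 1.792 0.931
v -3.12 2.046 1.231
v -3.334 2.123 1.598
v -3.543 2.009 1.958
v -3.704 1.725 2.241
v -3.785 1.328 2.39
v -3.772 0.897 2.376
v -3.665 0.517 2.201
v -3.487 0.263 1.901
v -3.273 0.185 1.534
v -3.065 0.3 1.174
v -2.904 0.584 0.891
v -2.845 0.963 3.293
v -2.005 0.675 3.675
v -2.935 -0.375 2.485
v -2.095 -0.663 2.867
v -2.883 -0.596 3.425
v -2.827 0.23 3.924
v -2.113 0.07 2.236
v -2.057 0.896 2.735
v -1.552 0.123 3.022
v -2.028 -0.289 3.757
v -2.912 0.589 2.403
v -3.388 0.177 3.138
f 2 1 5
f 2 5 3
f 3 5 6
f 3 6 4
f 5 1 7
f 5 7 6
f 6 7 8
f 6 8 4
f 7 1 9
f 7 9 8
f 8 9 10
f 8 10 4
f 9 1 11
f 9 11 10
f 10 11 12
f 10 12 4
f 11 1 13
f 11 13 12
f 12 13 14
f 12 14 4
f 13 1 15
f 13 15 14
f 14 15 16
f 14 16 4
f 15 1 17
f 15 17 16
f 16 17 18
f 16 18 4
f 17 1 19
f 17 19 18
f 18 19 20
f 18 20 4
f 19 1 21
f 19 21 20
f 20 21 22
f 20 22 4
f 21 1 2
f 21 2 22
f 22 2 3
f 22 3 4
f 24 23 26
f 24 26 25
f 26 23 27
f 26 27 25
f 27 23 28
f 27 28 25
f 28 23 29
f 28 29 25
f 29 23 30
f 29 30 25
f 30 23 31
f 30 31 25
f 31 23 32
f 31 32 25
f 32 23 33
f 32 33 25
f 33 23 34
f 33 34 25
f 34 23 35
f 34 35 25
f 35 23 36
f 35 36 25
f 36 23 37
f 36 37 25
f 37 23 38
f 37 38 25
f 38 23 24
f 38 24 25
f 39 50 44
f 39 44 40
f 39 40 46
f 39 46 49
f 39 49 50
f 40 44 48
f 44 50 43
f 50 49 41
f 49 46 45
f 46 40 47
f 42 48 43
f 42 43 41
f 42 41 45
f 42 45 47
f 42 47 48
f 43 48 44
f 41 43 50
f 45 41 49
f 47 45 46
f 48 47 40



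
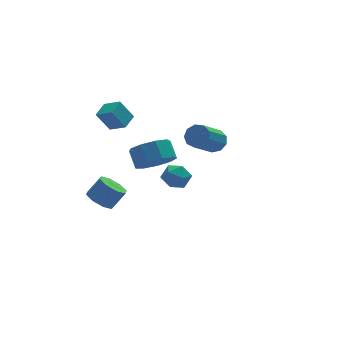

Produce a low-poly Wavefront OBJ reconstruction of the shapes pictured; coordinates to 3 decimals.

v -0.448 3.32 -1.763
v 0.614 3.268 -1.643
v 0.57 4.088 -0.896
v -0.492 4.14 -1.017
v 0.446 3.742 -2.174
v 0.401 4.562 -1.427
v -0.141 4.019 -2.513
v -0.186 4.839 -1.766
v -0.871 3.969 -2.501
v -0.916 4.789 -1.755
v -1.403 3.615 -2.144
v -1.448 4.435 -1.398
v -1.488 3.123 -1.609
v -1.533 3.943 -0.862
v -1.086 2.723 -1.146
v -1.131 3.543 -0.399
v -0.386 2.603 -0.972
v -0.43 3.423 -0.225
v 0.286 2.818 -1.168
v 0.241 3.638 -0.421
v 2.806 3.884 -1.283
v 3.347 3.625 -0.902
v 2.114 2.797 0.283
v 1.574 3.056 -0.097
v 3.217 4.061 -0.732
v 1.985 3.233 0.454
v 2.896 4.414 -0.819
v 1.663 3.586 0.366
v 2.532 4.52 -1.123
v 1.3 3.691 0.062
v 2.297 4.327 -1.502
v 1.065 3.499 -0.317
v 2.3 3.928 -1.779
v 1.068 3.099 -0.593
v 2.54 3.508 -1.823
v 1.307 2.679 -0.637
v 2.904 3.264 -1.614
v 1.672 2.436 -0.429
v 3.223 3.31 -1.25
v 1.991 2.482 -0.065
v -3.315 3.487 -3.926
v -2.679 3.364 -4.429
v -1.949 3.409 -3.516
v -2.585 3.533 -3.014
v -2.811 3.973 -4.354
v -2.081 4.018 -3.441
v -3.238 4.297 -4.028
v -2.508 4.343 -3.116
v -3.711 4.147 -3.643
v -2.98 4.193 -2.73
v -3.951 3.611 -3.424
v -3.221 3.656 -2.511
v -3.819 3.002 -3.499
v -3.089 3.047 -2.586
v -3.392 2.677 -3.824
v -2.662 2.723 -2.912
v -2.92 2.827 -4.21
v -2.189 2.873 -3.297
v -1.587 -1.785 1.095
v -1.054 -2.26 0.844
v -1.946 -2.62 1.916
v -1.413 -3.095 1.665
v -1.214 -2.468 2.04
v -0.993 -1.952 1.532
v -2.007 -2.928 1.228
v -1.786 -2.412 0.72
v -1.314 -2.967 0.926
v -0.824 -2.683 1.428
v -2.176 -2.197 1.332
v -1.686 -1.913 1.834
v -3.627 2.757 2.783
v -3.08 2.034 3.273
v -3.004 3.381 3.008
v -2.457 2.659 3.498
v -3.023 2.521 1.762
v -2.476 1.799 2.252
v -2.4 3.146 1.987
v -1.853 2.423 2.477
f 2 1 5
f 2 5 3
f 3 5 6
f 3 6 4
f 5 1 7
f 5 7 6
f 6 7 8
f 6 8 4
f 7 1 9
f 7 9 8
f 8 9 10
f 8 10 4
f 9 1 11
f 9 11 10
f 10 11 12
f 10 12 4
f 11 1 13
f 11 13 12
f 12 13 14
f 12 14 4
f 13 1 15
f 13 15 14
f 14 15 16
f 14 16 4
f 15 1 17
f 15 17 16
f 16 17 18
f 16 18 4
f 17 1 19
f 17 19 18
f 18 19 20
f 18 20 4
f 19 1 2
f 19 2 20
f 20 2 3
f 20 3 4
f 22 21 25
f 22 25 23
f 23 25 26
f 23 26 24
f 25 21 27
f 25 27 26
f 26 27 28
f 26 28 24
f 27 21 29
f 27 29 28
f 28 29 30
f 28 30 24
f 29 21 31
f 29 31 30
f 30 31 32
f 30 32 24
f 31 21 33
f 31 33 32
f 32 33 34
f 32 34 24
f 33 21 35
f 33 35 34
f 34 35 36
f 34 36 24
f 35 21 37
f 35 37 36
f 36 37 38
f 36 38 24
f 37 21 39
f 37 39 38
f 38 39 40
f 38 40 24
f 39 21 22
f 39 22 40
f 40 22 23
f 40 23 24
f 42 41 45
f 42 45 43
f 43 45 46
f 43 46 44
f 45 41 47
f 45 47 46
f 46 47 48
f 46 48 44
f 47 41 49
f 47 49 48
f 48 49 50
f 48 50 44
f 49 41 51
f 49 51 50
f 50 51 52
f 50 52 44
f 51 41 53
f 51 53 52
f 52 53 54
f 52 54 44
f 53 41 55
f 53 55 54
f 54 55 56
f 54 56 44
f 55 41 57
f 55 57 56
f 56 57 58
f 56 58 44
f 57 41 42
f 57 42 58
f 58 42 43
f 58 43 44
f 59 70 64
f 59 64 60
f 59 60 66
f 59 66 69
f 59 69 70
f 60 64 68
f 64 70 63
f 70 69 61
f 69 66 65
f 66 60 67
f 62 68 63
f 62 63 61
f 62 61 65
f 62 65 67
f 62 67 68
f 63 68 64
f 61 63 70
f 65 61 69
f 67 65 66
f 68 67 60
f 72 74 71
f 75 72 71
f 71 74 73
f 73 75 71
f 72 78 74
f 76 72 75
f 76 78 72
f 74 78 73
f 77 75 73
f 73 78 77
f 77 76 75
f 78 76 77



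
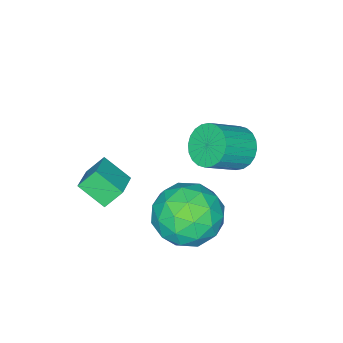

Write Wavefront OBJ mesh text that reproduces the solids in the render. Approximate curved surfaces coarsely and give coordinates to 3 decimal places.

v 0.718 4.446 1.45
v 1.445 4.597 0.633
v 1.695 3.083 2.067
v 2.422 3.234 1.25
v 2.334 3.983 2.056
v 1.73 4.825 1.675
v 1.41 2.855 1.025
v 0.806 3.697 0.644
v 1.873 3.614 0.37
v 2.444 4.311 1.008
v 0.696 3.369 1.692
v 1.267 4.066 2.33
v 0.996 4.641 0.987
v 2.144 3.039 1.713
v 2.092 3.479 2.186
v 2.52 3.568 1.706
v 1.164 4.775 1.6
v 1.591 4.864 1.12
v 2.113 4.503 1.956
v 1.549 2.816 1.58
v 1.976 2.905 1.1
v 0.62 4.112 0.994
v 1.048 4.201 0.514
v 1.027 3.177 0.744
v 1.675 4.152 0.353
v 2.249 3.351 0.715
v 1.654 3.128 0.583
v 1.299 3.623 0.359
v 2.01 4.562 0.727
v 2.584 3.761 1.09
v 2.532 4.201 1.564
v 2.178 4.696 1.34
v 2.262 3.984 0.573
v 0.556 3.919 1.61
v 1.13 3.118 1.973
v 0.962 2.984 1.36
v 0.608 3.479 1.136
v 0.891 4.329 1.985
v 1.465 3.528 2.347
v 1.841 4.057 2.341
v 1.486 4.552 2.117
v 0.878 3.696 2.127
v -1.184 3.399 1.901
v -0.737 3.441 1.325
v 0.27 3.123 2.083
v -0.176 3.081 2.659
v -0.726 3.708 1.423
v 0.281 3.39 2.181
v -0.785 3.929 1.594
v 0.222 3.61 2.352
v -0.905 4.068 1.812
v 0.102 3.75 2.57
v -1.067 4.106 2.043
v -0.06 3.787 2.801
v -1.247 4.036 2.253
v -0.24 3.717 3.01
v -1.417 3.869 2.409
v -0.41 3.551 3.167
v -1.552 3.631 2.487
v -0.544 3.312 3.245
v -1.63 3.357 2.477
v -0.623 3.039 3.235
v -1.641 3.09 2.379
v -0.634 2.772 3.137
v -1.582 2.87 2.208
v -0.575 2.551 2.966
v -1.462 2.73 1.99
v -0.455 2.412 2.748
v -1.3 2.693 1.759
v -0.293 2.374 2.517
v -1.12 2.763 1.55
v -0.113 2.444 2.307
v -0.95 2.929 1.393
v 0.057 2.611 2.151
v -0.816 3.168 1.315
v 0.192 2.849 2.073
v 1.047 1.281 0.799
v 1.238 0.441 1.4
v 1.912 1.744 1.172
v 2.104 0.905 1.772
v 1.476 0.955 0.208
v 1.668 0.116 0.808
v 2.342 1.419 0.58
v 2.533 0.579 1.181
f 1 38 17
f 38 12 41
f 17 41 6
f 38 41 17
f 1 17 13
f 17 6 18
f 13 18 2
f 17 18 13
f 1 13 22
f 13 2 23
f 22 23 8
f 13 23 22
f 1 22 34
f 22 8 37
f 34 37 11
f 22 37 34
f 1 34 38
f 34 11 42
f 38 42 12
f 34 42 38
f 2 18 29
f 18 6 32
f 29 32 10
f 18 32 29
f 6 41 19
f 41 12 40
f 19 40 5
f 41 40 19
f 12 42 39
f 42 11 35
f 39 35 3
f 42 35 39
f 11 37 36
f 37 8 24
f 36 24 7
f 37 24 36
f 8 23 28
f 23 2 25
f 28 25 9
f 23 25 28
f 4 30 16
f 30 10 31
f 16 31 5
f 30 31 16
f 4 16 14
f 16 5 15
f 14 15 3
f 16 15 14
f 4 14 21
f 14 3 20
f 21 20 7
f 14 20 21
f 4 21 26
f 21 7 27
f 26 27 9
f 21 27 26
f 4 26 30
f 26 9 33
f 30 33 10
f 26 33 30
f 5 31 19
f 31 10 32
f 19 32 6
f 31 32 19
f 3 15 39
f 15 5 40
f 39 40 12
f 15 40 39
f 7 20 36
f 20 3 35
f 36 35 11
f 20 35 36
f 9 27 28
f 27 7 24
f 28 24 8
f 27 24 28
f 10 33 29
f 33 9 25
f 29 25 2
f 33 25 29
f 44 43 47
f 44 47 45
f 45 47 48
f 45 48 46
f 47 43 49
f 47 49 48
f 48 49 50
f 48 50 46
f 49 43 51
f 49 51 50
f 50 51 52
f 50 52 46
f 51 43 53
f 51 53 52
f 52 53 54
f 52 54 46
f 53 43 55
f 53 55 54
f 54 55 56
f 54 56 46
f 55 43 57
f 55 57 56
f 56 57 58
f 56 58 46
f 57 43 59
f 57 59 58
f 58 59 60
f 58 60 46
f 59 43 61
f 59 61 60
f 60 61 62
f 60 62 46
f 61 43 63
f 61 63 62
f 62 63 64
f 62 64 46
f 63 43 65
f 63 65 64
f 64 65 66
f 64 66 46
f 65 43 67
f 65 67 66
f 66 67 68
f 66 68 46
f 67 43 69
f 67 69 68
f 68 69 70
f 68 70 46
f 69 43 71
f 69 71 70
f 70 71 72
f 70 72 46
f 71 43 73
f 71 73 72
f 72 73 74
f 72 74 46
f 73 43 75
f 73 75 74
f 74 75 76
f 74 76 46
f 75 43 44
f 75 44 76
f 76 44 45
f 76 45 46
f 78 80 77
f 81 78 77
f 77 80 79
f 79 81 77
f 78 84 80
f 82 78 81
f 82 84 78
f 80 84 79
f 83 81 79
f 79 84 83
f 83 82 81
f 84 82 83



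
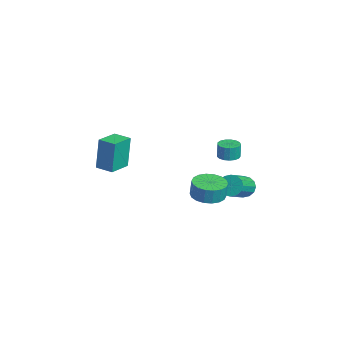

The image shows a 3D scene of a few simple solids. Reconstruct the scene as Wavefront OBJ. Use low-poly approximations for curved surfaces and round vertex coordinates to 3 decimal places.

v -1.333 -3.47 0.891
v -1.519 -3.246 3.032
v -0.501 -2.706 0.884
v -0.687 -2.482 3.024
v -0.313 -4.578 1.096
v -0.499 -4.354 3.236
v 0.519 -3.814 1.088
v 0.333 -3.59 3.229
v -2.667 3.818 -0.4
v -2 4.028 -0.388
v -2.025 4.052 0.632
v -2.693 3.842 0.62
v -2.173 4.314 -0.399
v -2.199 4.338 0.62
v -2.461 4.487 -0.41
v -2.486 4.511 0.609
v -2.795 4.506 -0.419
v -2.821 4.53 0.6
v -3.1 4.368 -0.424
v -3.126 4.392 0.596
v -3.306 4.103 -0.423
v -3.332 4.127 0.597
v -3.366 3.774 -0.416
v -3.391 3.798 0.603
v -3.265 3.454 -0.406
v -3.291 3.478 0.613
v -3.028 3.218 -0.395
v -3.053 3.242 0.625
v -2.708 3.119 -0.384
v -2.733 3.143 0.635
v -2.378 3.181 -0.377
v -2.404 3.205 0.642
v -2.115 3.388 -0.376
v -2.141 3.412 0.644
v -1.979 3.694 -0.379
v -2.004 3.718 0.64
v -1.74 4.5 -2.609
v -1.326 4.378 -3.27
v 0.054 3.218 -2.193
v -0.36 3.34 -1.531
v -1.167 4.718 -3.107
v 0.212 3.558 -2.03
v -1.162 4.999 -2.811
v 0.218 3.839 -1.734
v -1.312 5.147 -2.46
v 0.068 3.987 -1.383
v -1.576 5.122 -2.149
v -0.196 3.961 -1.072
v -1.884 4.929 -1.961
v -0.504 3.769 -0.884
v -2.154 4.622 -1.947
v -0.774 3.462 -0.87
v -2.312 4.282 -2.11
v -0.933 3.122 -1.033
v -2.318 4.001 -2.406
v -0.938 2.841 -1.329
v -2.168 3.853 -2.757
v -0.788 2.693 -1.68
v -1.904 3.879 -3.068
v -0.524 2.718 -1.991
v -1.596 4.071 -3.256
v -0.216 2.911 -2.179
v -0.138 1.94 -1.987
v 0.826 2.366 -2.1
v 0.922 2.445 -0.987
v -0.042 2.02 -0.873
v 0.544 2.744 -2.102
v 0.639 2.823 -0.989
v 0.126 2.963 -2.082
v 0.222 3.042 -0.969
v -0.344 2.979 -2.043
v -0.248 3.058 -0.929
v -0.773 2.789 -1.992
v -0.677 2.868 -0.879
v -1.076 2.432 -1.941
v -0.98 2.511 -0.828
v -1.194 1.977 -1.898
v -1.098 2.056 -0.785
v -1.102 1.515 -1.873
v -1.006 1.594 -0.76
v -0.819 1.137 -1.871
v -0.724 1.216 -0.758
v -0.402 0.918 -1.891
v -0.306 0.997 -0.778
v 0.068 0.902 -1.931
v 0.164 0.981 -0.817
v 0.497 1.092 -1.981
v 0.593 1.171 -0.868
v 0.8 1.449 -2.032
v 0.896 1.528 -0.919
v 0.918 1.904 -2.075
v 1.014 1.983 -0.962
f 2 4 1
f 5 2 1
f 1 4 3
f 3 5 1
f 2 8 4
f 6 2 5
f 6 8 2
f 4 8 3
f 7 5 3
f 3 8 7
f 7 6 5
f 8 6 7
f 10 9 13
f 10 13 11
f 11 13 14
f 11 14 12
f 13 9 15
f 13 15 14
f 14 15 16
f 14 16 12
f 15 9 17
f 15 17 16
f 16 17 18
f 16 18 12
f 17 9 19
f 17 19 18
f 18 19 20
f 18 20 12
f 19 9 21
f 19 21 20
f 20 21 22
f 20 22 12
f 21 9 23
f 21 23 22
f 22 23 24
f 22 24 12
f 23 9 25
f 23 25 24
f 24 25 26
f 24 26 12
f 25 9 27
f 25 27 26
f 26 27 28
f 26 28 12
f 27 9 29
f 27 29 28
f 28 29 30
f 28 30 12
f 29 9 31
f 29 31 30
f 30 31 32
f 30 32 12
f 31 9 33
f 31 33 32
f 32 33 34
f 32 34 12
f 33 9 35
f 33 35 34
f 34 35 36
f 34 36 12
f 35 9 10
f 35 10 36
f 36 10 11
f 36 11 12
f 38 37 41
f 38 41 39
f 39 41 42
f 39 42 40
f 41 37 43
f 41 43 42
f 42 43 44
f 42 44 40
f 43 37 45
f 43 45 44
f 44 45 46
f 44 46 40
f 45 37 47
f 45 47 46
f 46 47 48
f 46 48 40
f 47 37 49
f 47 49 48
f 48 49 50
f 48 50 40
f 49 37 51
f 49 51 50
f 50 51 52
f 50 52 40
f 51 37 53
f 51 53 52
f 52 53 54
f 52 54 40
f 53 37 55
f 53 55 54
f 54 55 56
f 54 56 40
f 55 37 57
f 55 57 56
f 56 57 58
f 56 58 40
f 57 37 59
f 57 59 58
f 58 59 60
f 58 60 40
f 59 37 61
f 59 61 60
f 60 61 62
f 60 62 40
f 61 37 38
f 61 38 62
f 62 38 39
f 62 39 40
f 64 63 67
f 64 67 65
f 65 67 68
f 65 68 66
f 67 63 69
f 67 69 68
f 68 69 70
f 68 70 66
f 69 63 71
f 69 71 70
f 70 71 72
f 70 72 66
f 71 63 73
f 71 73 72
f 72 73 74
f 72 74 66
f 73 63 75
f 73 75 74
f 74 75 76
f 74 76 66
f 75 63 77
f 75 77 76
f 76 77 78
f 76 78 66
f 77 63 79
f 77 79 78
f 78 79 80
f 78 80 66
f 79 63 81
f 79 81 80
f 80 81 82
f 80 82 66
f 81 63 83
f 81 83 82
f 82 83 84
f 82 84 66
f 83 63 85
f 83 85 84
f 84 85 86
f 84 86 66
f 85 63 87
f 85 87 86
f 86 87 88
f 86 88 66
f 87 63 89
f 87 89 88
f 88 89 90
f 88 90 66
f 89 63 91
f 89 91 90
f 90 91 92
f 90 92 66
f 91 63 64
f 91 64 92
f 92 64 65
f 92 65 66



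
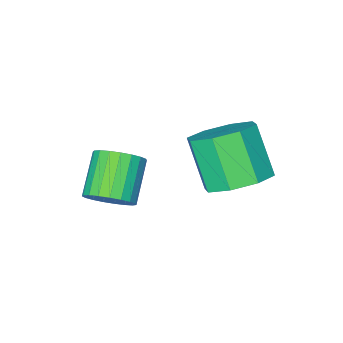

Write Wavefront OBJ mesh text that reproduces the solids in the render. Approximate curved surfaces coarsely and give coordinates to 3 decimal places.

v 3.614 -3.225 2.146
v 4.056 -3.699 2.198
v 3.289 -4.328 3.006
v 2.846 -3.855 2.954
v 4.129 -3.531 2.397
v 3.361 -4.161 3.205
v 4.113 -3.311 2.553
v 3.345 -3.941 3.361
v 4.011 -3.076 2.639
v 3.243 -3.706 3.447
v 3.839 -2.867 2.639
v 3.072 -3.496 3.447
v 3.629 -2.72 2.554
v 2.861 -3.349 3.362
v 3.417 -2.66 2.399
v 2.649 -3.289 3.207
v 3.238 -2.698 2.199
v 2.47 -3.327 3.007
v 3.124 -2.827 1.991
v 2.356 -3.456 2.799
v 3.095 -3.025 1.809
v 2.327 -3.654 2.617
v 3.156 -3.258 1.686
v 2.388 -3.887 2.494
v 3.296 -3.485 1.642
v 2.528 -4.114 2.45
v 3.491 -3.667 1.685
v 2.723 -4.296 2.493
v 3.707 -3.773 1.808
v 2.939 -4.402 2.616
v 3.907 -3.784 1.989
v 3.139 -4.413 2.798
v 1.22 -1.376 2.87
v 1.808 -1.928 2.544
v 1.688 -2.776 3.764
v 1.1 -2.224 4.09
v 2.086 -1.445 2.908
v 1.967 -2.292 4.127
v 1.857 -0.921 3.249
v 1.737 -1.769 4.469
v 1.255 -0.664 3.369
v 1.135 -1.512 4.588
v 0.632 -0.824 3.196
v 0.512 -1.672 4.416
v 0.353 -1.308 2.833
v 0.234 -2.155 4.052
v 0.583 -1.831 2.491
v 0.463 -2.679 3.711
v 1.185 -2.088 2.372
v 1.065 -2.936 3.591
f 2 1 5
f 2 5 3
f 3 5 6
f 3 6 4
f 5 1 7
f 5 7 6
f 6 7 8
f 6 8 4
f 7 1 9
f 7 9 8
f 8 9 10
f 8 10 4
f 9 1 11
f 9 11 10
f 10 11 12
f 10 12 4
f 11 1 13
f 11 13 12
f 12 13 14
f 12 14 4
f 13 1 15
f 13 15 14
f 14 15 16
f 14 16 4
f 15 1 17
f 15 17 16
f 16 17 18
f 16 18 4
f 17 1 19
f 17 19 18
f 18 19 20
f 18 20 4
f 19 1 21
f 19 21 20
f 20 21 22
f 20 22 4
f 21 1 23
f 21 23 22
f 22 23 24
f 22 24 4
f 23 1 25
f 23 25 24
f 24 25 26
f 24 26 4
f 25 1 27
f 25 27 26
f 26 27 28
f 26 28 4
f 27 1 29
f 27 29 28
f 28 29 30
f 28 30 4
f 29 1 31
f 29 31 30
f 30 31 32
f 30 32 4
f 31 1 2
f 31 2 32
f 32 2 3
f 32 3 4
f 34 33 37
f 34 37 35
f 35 37 38
f 35 38 36
f 37 33 39
f 37 39 38
f 38 39 40
f 38 40 36
f 39 33 41
f 39 41 40
f 40 41 42
f 40 42 36
f 41 33 43
f 41 43 42
f 42 43 44
f 42 44 36
f 43 33 45
f 43 45 44
f 44 45 46
f 44 46 36
f 45 33 47
f 45 47 46
f 46 47 48
f 46 48 36
f 47 33 49
f 47 49 48
f 48 49 50
f 48 50 36
f 49 33 34
f 49 34 50
f 50 34 35
f 50 35 36



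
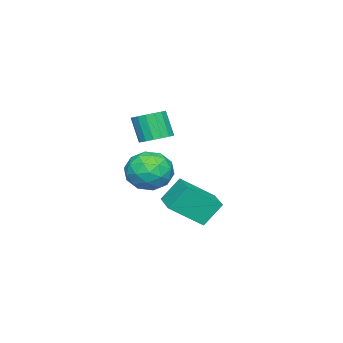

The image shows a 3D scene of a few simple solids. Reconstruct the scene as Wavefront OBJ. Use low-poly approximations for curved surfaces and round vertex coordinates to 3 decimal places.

v -2.915 -1.168 -5.033
v -1.91 -2.388 -3.857
v -3.495 -0.533 -3.878
v -2.49 -1.753 -2.702
v -1.79 -0.207 -4.998
v -0.785 -1.427 -3.822
v -2.37 0.428 -3.843
v -1.365 -0.792 -2.667
v -0.71 -2.3 -1.627
v -0.211 -1.524 -2.29
v 0.611 -2.076 -0.37
v 1.11 -1.3 -1.033
v 0.114 -1.069 -0.54
v -0.703 -1.208 -1.317
v 1.103 -2.392 -1.343
v 0.286 -2.531 -2.12
v 0.909 -1.582 -2.114
v 0.298 -0.764 -1.618
v 0.102 -2.836 -1.042
v -0.509 -2.018 -0.546
v -0.576 -1.932 -2.069
v 0.976 -1.668 -0.591
v 0.391 -1.532 -0.301
v 0.684 -1.077 -0.691
v -0.866 -1.746 -1.497
v -0.572 -1.29 -1.886
v -0.382 -1.022 -0.858
v 0.972 -2.31 -0.774
v 1.266 -1.854 -1.163
v -0.284 -2.523 -1.969
v 0.009 -2.068 -2.359
v 0.782 -2.578 -1.802
v 0.375 -1.509 -2.355
v 1.152 -1.378 -1.616
v 1.148 -2.02 -1.799
v 0.668 -2.101 -2.256
v 0.016 -1.029 -2.063
v 0.793 -0.897 -1.324
v 0.207 -0.761 -1.035
v -0.273 -0.843 -1.491
v 0.675 -1.062 -1.96
v -0.393 -2.703 -1.336
v 0.384 -2.571 -0.597
v 0.673 -2.757 -1.169
v 0.193 -2.839 -1.625
v -0.752 -2.222 -1.044
v 0.025 -2.091 -0.305
v -0.268 -1.499 -0.404
v -0.748 -1.58 -0.861
v -0.275 -2.538 -0.7
v 0.159 -1.454 0.593
v 0.641 -0.93 0.886
v 0.424 -1.442 2.16
v -0.059 -1.966 1.867
v 0.313 -0.764 0.897
v 0.096 -1.275 2.171
v -0.051 -0.755 0.838
v -0.268 -1.267 2.112
v -0.367 -0.906 0.723
v -0.584 -1.418 1.997
v -0.562 -1.183 0.579
v -0.779 -1.695 1.853
v -0.592 -1.522 0.437
v -0.81 -2.034 1.711
v -0.451 -1.846 0.332
v -0.668 -2.357 1.606
v -0.169 -2.079 0.286
v -0.387 -2.591 1.56
v 0.187 -2.17 0.31
v -0.03 -2.682 1.584
v 0.537 -2.096 0.4
v 0.32 -2.608 1.674
v 0.8 -1.876 0.533
v 0.583 -2.387 1.807
v 0.917 -1.558 0.68
v 0.699 -2.07 1.954
v 0.859 -1.217 0.808
v 0.642 -1.729 2.082
f 2 4 1
f 5 2 1
f 1 4 3
f 3 5 1
f 2 8 4
f 6 2 5
f 6 8 2
f 4 8 3
f 7 5 3
f 3 8 7
f 7 6 5
f 8 6 7
f 9 46 25
f 46 20 49
f 25 49 14
f 46 49 25
f 9 25 21
f 25 14 26
f 21 26 10
f 25 26 21
f 9 21 30
f 21 10 31
f 30 31 16
f 21 31 30
f 9 30 42
f 30 16 45
f 42 45 19
f 30 45 42
f 9 42 46
f 42 19 50
f 46 50 20
f 42 50 46
f 10 26 37
f 26 14 40
f 37 40 18
f 26 40 37
f 14 49 27
f 49 20 48
f 27 48 13
f 49 48 27
f 20 50 47
f 50 19 43
f 47 43 11
f 50 43 47
f 19 45 44
f 45 16 32
f 44 32 15
f 45 32 44
f 16 31 36
f 31 10 33
f 36 33 17
f 31 33 36
f 12 38 24
f 38 18 39
f 24 39 13
f 38 39 24
f 12 24 22
f 24 13 23
f 22 23 11
f 24 23 22
f 12 22 29
f 22 11 28
f 29 28 15
f 22 28 29
f 12 29 34
f 29 15 35
f 34 35 17
f 29 35 34
f 12 34 38
f 34 17 41
f 38 41 18
f 34 41 38
f 13 39 27
f 39 18 40
f 27 40 14
f 39 40 27
f 11 23 47
f 23 13 48
f 47 48 20
f 23 48 47
f 15 28 44
f 28 11 43
f 44 43 19
f 28 43 44
f 17 35 36
f 35 15 32
f 36 32 16
f 35 32 36
f 18 41 37
f 41 17 33
f 37 33 10
f 41 33 37
f 52 51 55
f 52 55 53
f 53 55 56
f 53 56 54
f 55 51 57
f 55 57 56
f 56 57 58
f 56 58 54
f 57 51 59
f 57 59 58
f 58 59 60
f 58 60 54
f 59 51 61
f 59 61 60
f 60 61 62
f 60 62 54
f 61 51 63
f 61 63 62
f 62 63 64
f 62 64 54
f 63 51 65
f 63 65 64
f 64 65 66
f 64 66 54
f 65 51 67
f 65 67 66
f 66 67 68
f 66 68 54
f 67 51 69
f 67 69 68
f 68 69 70
f 68 70 54
f 69 51 71
f 69 71 70
f 70 71 72
f 70 72 54
f 71 51 73
f 71 73 72
f 72 73 74
f 72 74 54
f 73 51 75
f 73 75 74
f 74 75 76
f 74 76 54
f 75 51 77
f 75 77 76
f 76 77 78
f 76 78 54
f 77 51 52
f 77 52 78
f 78 52 53
f 78 53 54



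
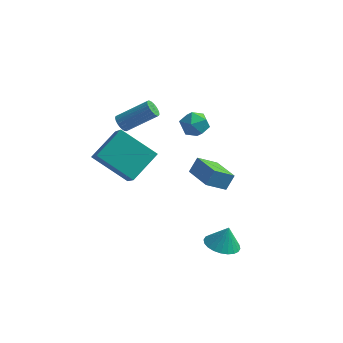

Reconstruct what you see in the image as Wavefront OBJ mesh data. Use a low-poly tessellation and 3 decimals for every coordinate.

v 1.382 -1.145 1.868
v 1.634 -0.71 2.565
v 2.136 -0.523 1.207
v 2.389 -0.089 1.905
v 2.511 -2.231 2.135
v 2.764 -1.797 2.833
v 3.266 -1.61 1.475
v 3.518 -1.175 2.172
v 3.128 -1.651 -2.508
v 3.965 -1.837 -2.656
v 3.372 -1.409 -1.432
v 3.958 -1.505 -2.728
v 3.824 -1.196 -2.767
v 3.584 -0.956 -2.767
v 3.275 -0.821 -2.727
v 2.943 -0.813 -2.654
v 2.64 -0.933 -2.559
v 2.411 -1.161 -2.456
v 2.291 -1.464 -2.361
v 2.299 -1.796 -2.289
v 2.433 -2.105 -2.25
v 2.673 -2.345 -2.25
v 2.982 -2.48 -2.29
v 3.314 -2.488 -2.363
v 3.617 -2.369 -2.458
v 3.846 -2.14 -2.561
v -3.529 3.543 0.357
v -3.3 3.736 -0.056
v -1.862 4.31 1.01
v -2.091 4.117 1.423
v -3.416 3.901 0.011
v -1.978 4.475 1.078
v -3.551 4.003 0.139
v -2.113 4.577 1.205
v -3.682 4.026 0.303
v -2.244 4.601 1.37
v -3.787 3.966 0.477
v -2.349 4.54 1.544
v -3.848 3.832 0.631
v -2.41 4.406 1.697
v -3.853 3.649 0.737
v -2.415 4.223 1.803
v -3.802 3.447 0.777
v -2.364 4.021 1.843
v -3.704 3.261 0.744
v -2.266 3.835 1.811
v -3.576 3.125 0.645
v -2.138 3.699 1.711
v -3.439 3.06 0.496
v -2.001 3.635 1.562
v -3.319 3.08 0.323
v -1.881 3.654 1.389
v -3.234 3.179 0.155
v -1.796 3.753 1.222
v -3.201 3.341 0.023
v -1.763 3.915 1.089
v -3.224 3.538 -0.052
v -1.786 4.112 1.014
v -0.416 3.571 0.762
v 0.151 4.148 0.802
v 0.189 2.912 1.718
v 0.756 3.489 1.758
v -0 3.646 2.002
v -0.374 4.053 1.411
v 0.714 3.007 1.109
v 0.34 3.414 0.518
v 0.849 3.799 1.016
v 0.407 4.195 1.568
v -0.067 2.865 0.952
v -0.509 3.261 1.504
v -2.033 0.139 -0.819
v -3.86 0.26 0.382
v -1.338 1.578 0.093
v -3.165 1.699 1.294
v -1.375 -0.879 0.286
v -3.202 -0.758 1.487
v -0.68 0.56 1.198
v -2.507 0.681 2.399
f 2 4 1
f 5 2 1
f 1 4 3
f 3 5 1
f 2 8 4
f 6 2 5
f 6 8 2
f 4 8 3
f 7 5 3
f 3 8 7
f 7 6 5
f 8 6 7
f 10 9 12
f 10 12 11
f 12 9 13
f 12 13 11
f 13 9 14
f 13 14 11
f 14 9 15
f 14 15 11
f 15 9 16
f 15 16 11
f 16 9 17
f 16 17 11
f 17 9 18
f 17 18 11
f 18 9 19
f 18 19 11
f 19 9 20
f 19 20 11
f 20 9 21
f 20 21 11
f 21 9 22
f 21 22 11
f 22 9 23
f 22 23 11
f 23 9 24
f 23 24 11
f 24 9 25
f 24 25 11
f 25 9 26
f 25 26 11
f 26 9 10
f 26 10 11
f 28 27 31
f 28 31 29
f 29 31 32
f 29 32 30
f 31 27 33
f 31 33 32
f 32 33 34
f 32 34 30
f 33 27 35
f 33 35 34
f 34 35 36
f 34 36 30
f 35 27 37
f 35 37 36
f 36 37 38
f 36 38 30
f 37 27 39
f 37 39 38
f 38 39 40
f 38 40 30
f 39 27 41
f 39 41 40
f 40 41 42
f 40 42 30
f 41 27 43
f 41 43 42
f 42 43 44
f 42 44 30
f 43 27 45
f 43 45 44
f 44 45 46
f 44 46 30
f 45 27 47
f 45 47 46
f 46 47 48
f 46 48 30
f 47 27 49
f 47 49 48
f 48 49 50
f 48 50 30
f 49 27 51
f 49 51 50
f 50 51 52
f 50 52 30
f 51 27 53
f 51 53 52
f 52 53 54
f 52 54 30
f 53 27 55
f 53 55 54
f 54 55 56
f 54 56 30
f 55 27 57
f 55 57 56
f 56 57 58
f 56 58 30
f 57 27 28
f 57 28 58
f 58 28 29
f 58 29 30
f 59 70 64
f 59 64 60
f 59 60 66
f 59 66 69
f 59 69 70
f 60 64 68
f 64 70 63
f 70 69 61
f 69 66 65
f 66 60 67
f 62 68 63
f 62 63 61
f 62 61 65
f 62 65 67
f 62 67 68
f 63 68 64
f 61 63 70
f 65 61 69
f 67 65 66
f 68 67 60
f 72 74 71
f 75 72 71
f 71 74 73
f 73 75 71
f 72 78 74
f 76 72 75
f 76 78 72
f 74 78 73
f 77 75 73
f 73 78 77
f 77 76 75
f 78 76 77



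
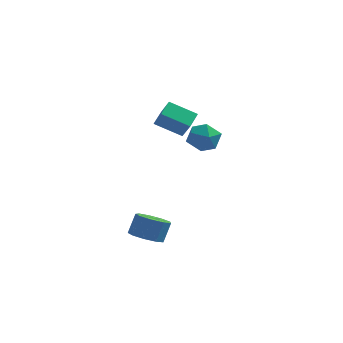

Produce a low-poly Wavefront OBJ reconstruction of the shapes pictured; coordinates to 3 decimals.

v 0.384 3.489 0.515
v 0.995 4.48 0.339
v 1.885 2.72 1.401
v 2.496 3.711 1.225
v 1.588 3.705 1.975
v 0.66 4.18 1.427
v 2.22 3.02 0.313
v 1.292 3.495 -0.235
v 2.13 4.19 0.214
v 1.74 4.613 1.241
v 1.14 2.587 0.499
v 0.75 3.01 1.526
v -0.729 -4.098 -3.281
v 0.302 -4.333 -3.447
v 0.639 -3.717 -2.225
v -0.391 -3.482 -2.059
v 0.145 -3.678 -3.734
v 0.482 -3.062 -2.512
v -0.421 -3.22 -3.809
v -0.083 -2.603 -2.587
v -1.131 -3.173 -3.637
v -0.793 -2.556 -2.415
v -1.652 -3.558 -3.298
v -1.315 -2.942 -2.076
v -1.742 -4.197 -2.952
v -1.404 -3.58 -1.729
v -1.357 -4.789 -2.759
v -1.02 -4.173 -1.537
v -0.679 -5.058 -2.811
v -0.341 -4.442 -1.589
v -0.023 -4.878 -3.083
v 0.314 -4.262 -1.86
v 0.501 1.331 2.135
v -1.2 1.405 2.977
v 0.773 2.466 2.585
v -0.929 2.539 3.427
v 1.049 0.741 3.293
v -0.653 0.814 4.135
v 1.32 1.875 3.743
v -0.381 1.949 4.585
f 1 12 6
f 1 6 2
f 1 2 8
f 1 8 11
f 1 11 12
f 2 6 10
f 6 12 5
f 12 11 3
f 11 8 7
f 8 2 9
f 4 10 5
f 4 5 3
f 4 3 7
f 4 7 9
f 4 9 10
f 5 10 6
f 3 5 12
f 7 3 11
f 9 7 8
f 10 9 2
f 14 13 17
f 14 17 15
f 15 17 18
f 15 18 16
f 17 13 19
f 17 19 18
f 18 19 20
f 18 20 16
f 19 13 21
f 19 21 20
f 20 21 22
f 20 22 16
f 21 13 23
f 21 23 22
f 22 23 24
f 22 24 16
f 23 13 25
f 23 25 24
f 24 25 26
f 24 26 16
f 25 13 27
f 25 27 26
f 26 27 28
f 26 28 16
f 27 13 29
f 27 29 28
f 28 29 30
f 28 30 16
f 29 13 31
f 29 31 30
f 30 31 32
f 30 32 16
f 31 13 14
f 31 14 32
f 32 14 15
f 32 15 16
f 34 36 33
f 37 34 33
f 33 36 35
f 35 37 33
f 34 40 36
f 38 34 37
f 38 40 34
f 36 40 35
f 39 37 35
f 35 40 39
f 39 38 37
f 40 38 39

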